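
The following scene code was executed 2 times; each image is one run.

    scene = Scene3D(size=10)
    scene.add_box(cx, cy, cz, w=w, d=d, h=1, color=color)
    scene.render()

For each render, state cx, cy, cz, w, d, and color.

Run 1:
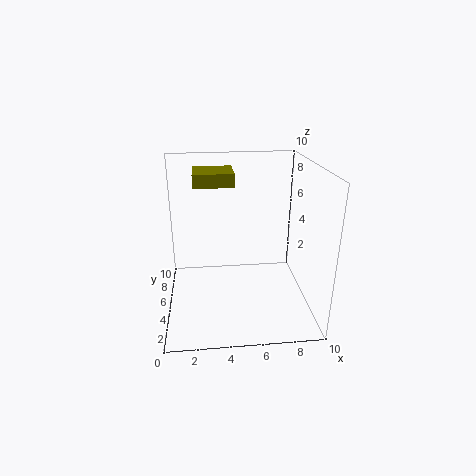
cx = 2; cy = 7; cz = 8; w = 3; d = 3; color = 'olive'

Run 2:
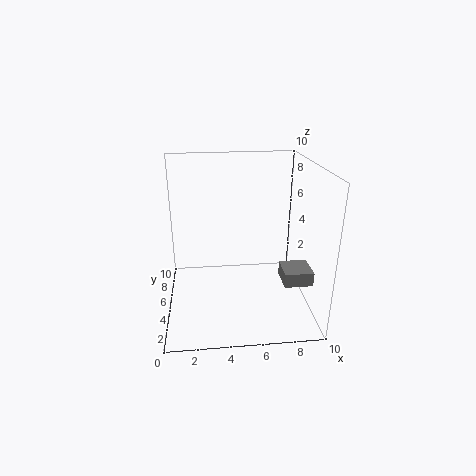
cx = 8; cy = 3; cz = 2; w = 2; d = 2; color = 'gray'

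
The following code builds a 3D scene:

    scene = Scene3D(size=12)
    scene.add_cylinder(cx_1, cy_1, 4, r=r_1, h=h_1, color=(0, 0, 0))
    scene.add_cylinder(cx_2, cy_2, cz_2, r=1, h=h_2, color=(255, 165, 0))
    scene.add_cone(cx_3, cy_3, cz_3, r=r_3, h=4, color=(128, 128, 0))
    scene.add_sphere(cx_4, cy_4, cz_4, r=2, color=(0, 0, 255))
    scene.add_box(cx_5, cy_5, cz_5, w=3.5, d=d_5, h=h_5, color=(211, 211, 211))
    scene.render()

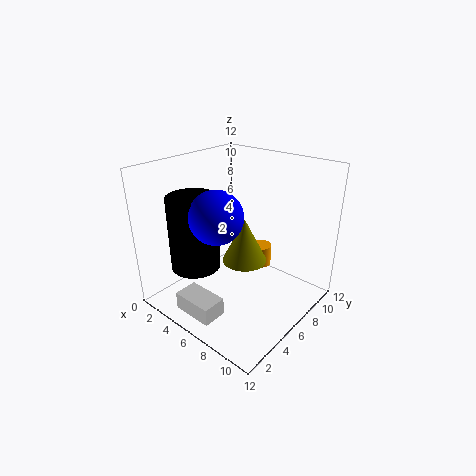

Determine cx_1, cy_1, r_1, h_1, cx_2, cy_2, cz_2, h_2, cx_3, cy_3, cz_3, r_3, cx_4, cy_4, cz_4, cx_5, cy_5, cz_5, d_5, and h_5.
cx_1 = 4, cy_1 = 3, r_1 = 2, h_1 = 6, cx_2 = 5.5, cy_2 = 10, cz_2 = 1.5, h_2 = 2, cx_3 = 5.5, cy_3 = 7.5, cz_3 = 3, r_3 = 2, cx_4 = 6.5, cy_4 = 3, cz_4 = 9, cx_5 = 3.5, cy_5 = 1, cz_5 = 0.5, d_5 = 2, h_5 = 1.5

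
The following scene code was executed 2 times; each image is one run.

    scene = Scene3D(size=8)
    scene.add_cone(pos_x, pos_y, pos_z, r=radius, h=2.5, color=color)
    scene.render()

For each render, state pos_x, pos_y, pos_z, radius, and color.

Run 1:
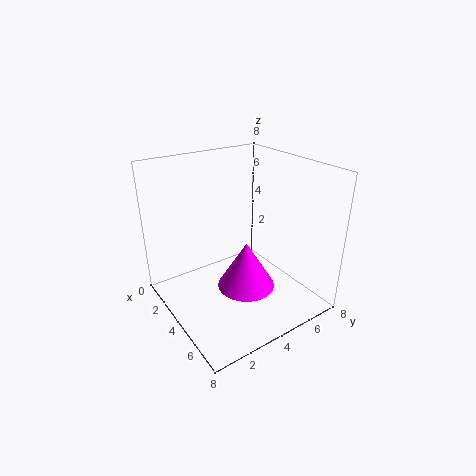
pos_x = 5.5
pos_y = 3.5
pos_z = 2
radius = 1.5
color = 'magenta'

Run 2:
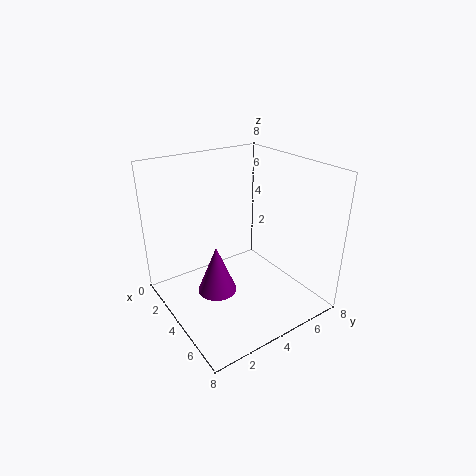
pos_x = 5
pos_y = 2
pos_z = 2
radius = 1
color = 'purple'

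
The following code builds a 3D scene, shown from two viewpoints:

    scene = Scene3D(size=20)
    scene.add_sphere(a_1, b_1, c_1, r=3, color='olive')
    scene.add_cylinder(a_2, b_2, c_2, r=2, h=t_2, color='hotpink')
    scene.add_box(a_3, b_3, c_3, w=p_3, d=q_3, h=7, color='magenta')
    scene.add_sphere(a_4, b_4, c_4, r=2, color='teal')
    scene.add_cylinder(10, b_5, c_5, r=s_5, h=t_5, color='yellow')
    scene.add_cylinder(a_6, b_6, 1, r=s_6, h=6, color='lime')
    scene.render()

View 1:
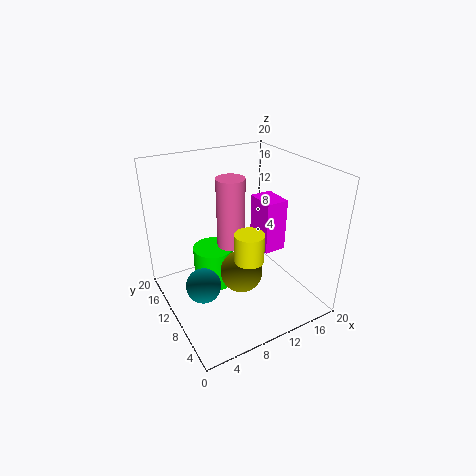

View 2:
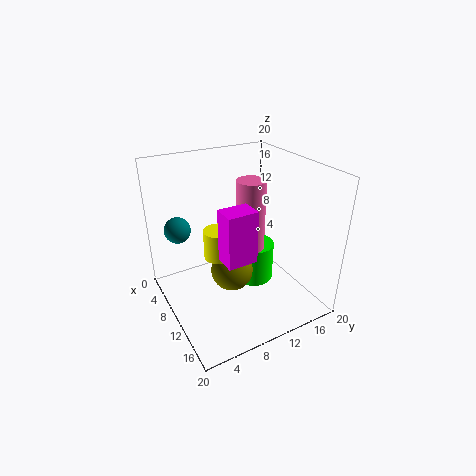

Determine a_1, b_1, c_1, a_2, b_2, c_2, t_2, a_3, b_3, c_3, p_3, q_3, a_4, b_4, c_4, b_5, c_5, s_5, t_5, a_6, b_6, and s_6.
a_1 = 10; b_1 = 9; c_1 = 5; a_2 = 10; b_2 = 12; c_2 = 8; t_2 = 10; a_3 = 12; b_3 = 6; c_3 = 9; p_3 = 3; q_3 = 4; a_4 = 2; b_4 = 4; c_4 = 9; b_5 = 7; c_5 = 8; s_5 = 2; t_5 = 4; a_6 = 8; b_6 = 14; s_6 = 3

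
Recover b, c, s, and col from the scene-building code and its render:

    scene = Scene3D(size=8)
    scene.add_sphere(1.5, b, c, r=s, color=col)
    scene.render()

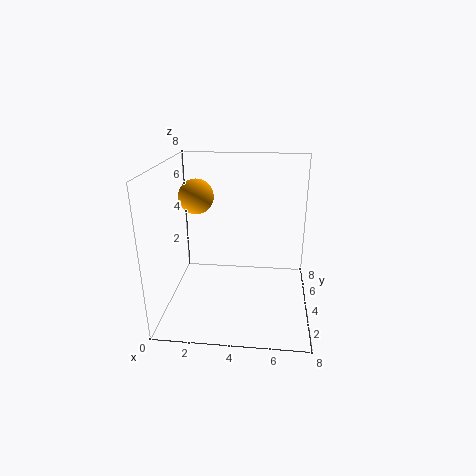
b = 5, c = 6, s = 1, col = 'orange'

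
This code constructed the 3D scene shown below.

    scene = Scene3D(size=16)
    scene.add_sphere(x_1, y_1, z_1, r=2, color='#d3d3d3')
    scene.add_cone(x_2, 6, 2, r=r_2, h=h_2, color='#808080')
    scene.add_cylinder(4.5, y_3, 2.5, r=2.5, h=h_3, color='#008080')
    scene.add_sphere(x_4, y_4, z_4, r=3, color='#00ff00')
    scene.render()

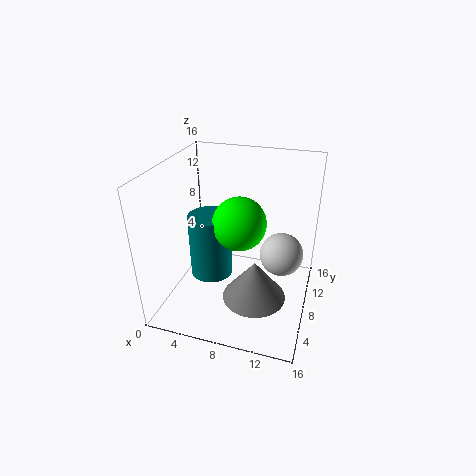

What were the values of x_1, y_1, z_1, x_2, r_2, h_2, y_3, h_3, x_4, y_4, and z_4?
x_1 = 13.5; y_1 = 4; z_1 = 9.5; x_2 = 10.5; r_2 = 3.5; h_2 = 4.5; y_3 = 8.5; h_3 = 7.5; x_4 = 8; y_4 = 8.5; z_4 = 9.5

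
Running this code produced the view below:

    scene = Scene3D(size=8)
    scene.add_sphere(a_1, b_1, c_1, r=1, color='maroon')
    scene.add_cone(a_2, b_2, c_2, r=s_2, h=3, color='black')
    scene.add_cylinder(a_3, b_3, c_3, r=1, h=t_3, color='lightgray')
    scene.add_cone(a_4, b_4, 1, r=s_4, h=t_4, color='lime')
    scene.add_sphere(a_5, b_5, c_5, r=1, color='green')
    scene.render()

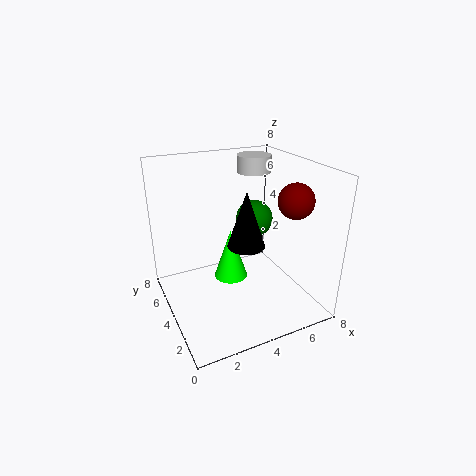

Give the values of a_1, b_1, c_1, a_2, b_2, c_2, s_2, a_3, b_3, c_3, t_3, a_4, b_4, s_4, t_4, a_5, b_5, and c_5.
a_1 = 7, b_1 = 3, c_1 = 6, a_2 = 4, b_2 = 3, c_2 = 4, s_2 = 1, a_3 = 6, b_3 = 6, c_3 = 7, t_3 = 1, a_4 = 4, b_4 = 5, s_4 = 1, t_4 = 3, a_5 = 5, b_5 = 4, c_5 = 5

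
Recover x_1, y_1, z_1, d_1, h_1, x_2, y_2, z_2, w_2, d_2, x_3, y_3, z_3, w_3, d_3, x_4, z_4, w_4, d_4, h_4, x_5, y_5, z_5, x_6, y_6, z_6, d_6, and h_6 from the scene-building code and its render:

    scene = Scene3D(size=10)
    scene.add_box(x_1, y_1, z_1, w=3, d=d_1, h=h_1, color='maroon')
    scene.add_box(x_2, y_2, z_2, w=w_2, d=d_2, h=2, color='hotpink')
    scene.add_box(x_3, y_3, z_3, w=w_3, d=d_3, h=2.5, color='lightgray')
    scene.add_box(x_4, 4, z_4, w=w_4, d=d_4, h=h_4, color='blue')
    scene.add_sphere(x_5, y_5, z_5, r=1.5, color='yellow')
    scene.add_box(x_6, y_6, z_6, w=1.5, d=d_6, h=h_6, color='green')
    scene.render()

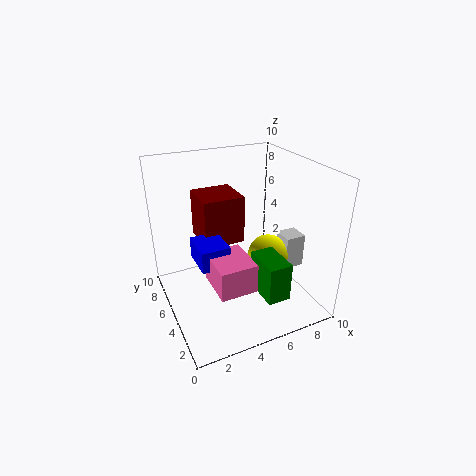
x_1 = 3
y_1 = 6
z_1 = 4
d_1 = 3
h_1 = 3.5
x_2 = 2.5
y_2 = 2
z_2 = 2.5
w_2 = 2.5
d_2 = 3
x_3 = 8.5
y_3 = 4
z_3 = 2
w_3 = 1.5
d_3 = 1.5
x_4 = 2
z_4 = 3.5
w_4 = 2
d_4 = 2.5
h_4 = 1.5
x_5 = 7.5
y_5 = 5
z_5 = 3
x_6 = 5
y_6 = 0.5
z_6 = 2.5
d_6 = 2.5
h_6 = 2.5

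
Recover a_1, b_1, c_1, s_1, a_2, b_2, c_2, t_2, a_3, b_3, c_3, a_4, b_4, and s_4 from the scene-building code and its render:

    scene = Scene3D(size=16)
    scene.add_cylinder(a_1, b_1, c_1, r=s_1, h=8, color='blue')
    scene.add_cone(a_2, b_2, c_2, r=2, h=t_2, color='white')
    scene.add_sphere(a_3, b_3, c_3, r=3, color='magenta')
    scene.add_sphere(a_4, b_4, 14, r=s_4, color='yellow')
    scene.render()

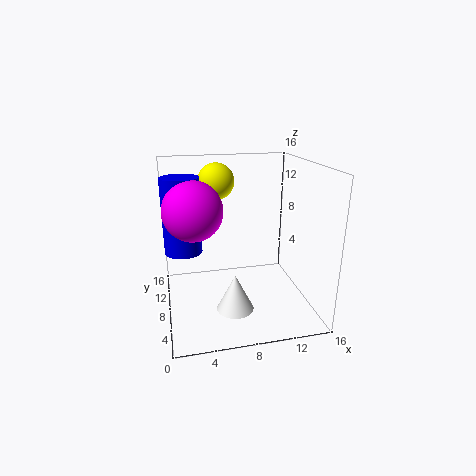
a_1 = 2, b_1 = 8, c_1 = 7, s_1 = 2, a_2 = 7, b_2 = 5, c_2 = 1, t_2 = 4, a_3 = 3, b_3 = 6, c_3 = 12, a_4 = 6, b_4 = 10, s_4 = 2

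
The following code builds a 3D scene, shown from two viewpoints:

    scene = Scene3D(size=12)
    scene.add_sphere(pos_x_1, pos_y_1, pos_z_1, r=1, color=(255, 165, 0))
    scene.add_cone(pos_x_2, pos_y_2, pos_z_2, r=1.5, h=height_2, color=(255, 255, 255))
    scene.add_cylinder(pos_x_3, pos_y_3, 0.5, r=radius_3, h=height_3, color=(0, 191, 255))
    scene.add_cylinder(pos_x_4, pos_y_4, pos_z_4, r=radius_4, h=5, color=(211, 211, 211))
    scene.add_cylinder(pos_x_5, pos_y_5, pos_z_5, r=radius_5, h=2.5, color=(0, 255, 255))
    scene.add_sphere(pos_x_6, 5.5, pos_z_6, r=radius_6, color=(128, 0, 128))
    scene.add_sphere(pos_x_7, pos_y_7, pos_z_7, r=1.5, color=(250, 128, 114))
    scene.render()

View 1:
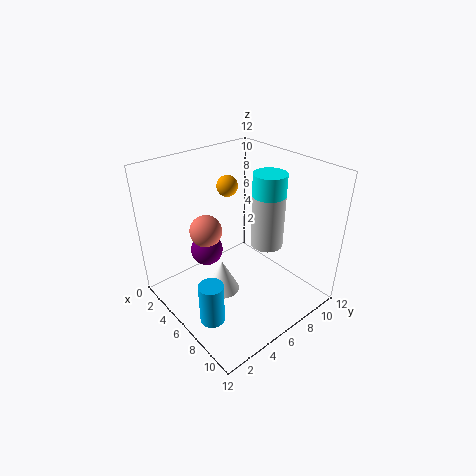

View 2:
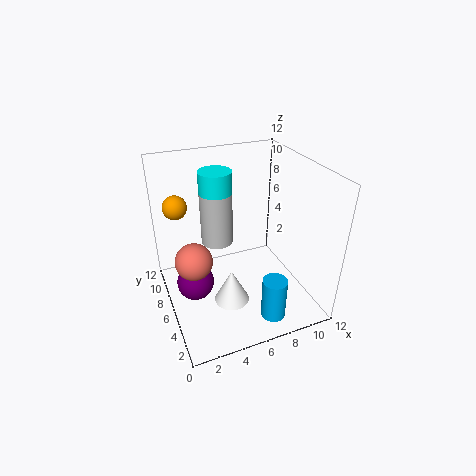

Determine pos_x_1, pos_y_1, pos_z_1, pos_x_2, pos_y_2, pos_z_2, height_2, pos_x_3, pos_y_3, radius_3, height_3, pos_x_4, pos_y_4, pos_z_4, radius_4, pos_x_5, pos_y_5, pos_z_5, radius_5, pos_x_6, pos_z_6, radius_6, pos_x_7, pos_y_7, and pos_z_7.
pos_x_1 = 1.5
pos_y_1 = 8.5
pos_z_1 = 8.5
pos_x_2 = 5
pos_y_2 = 5
pos_z_2 = 0.5
height_2 = 3
pos_x_3 = 7.5
pos_y_3 = 2
radius_3 = 1
height_3 = 3.5
pos_x_4 = 5.5
pos_y_4 = 10
pos_z_4 = 3.5
radius_4 = 1.5
pos_x_5 = 5.5
pos_y_5 = 10
pos_z_5 = 8
radius_5 = 1.5
pos_x_6 = 2
pos_z_6 = 3
radius_6 = 1.5
pos_x_7 = 2
pos_y_7 = 5.5
pos_z_7 = 5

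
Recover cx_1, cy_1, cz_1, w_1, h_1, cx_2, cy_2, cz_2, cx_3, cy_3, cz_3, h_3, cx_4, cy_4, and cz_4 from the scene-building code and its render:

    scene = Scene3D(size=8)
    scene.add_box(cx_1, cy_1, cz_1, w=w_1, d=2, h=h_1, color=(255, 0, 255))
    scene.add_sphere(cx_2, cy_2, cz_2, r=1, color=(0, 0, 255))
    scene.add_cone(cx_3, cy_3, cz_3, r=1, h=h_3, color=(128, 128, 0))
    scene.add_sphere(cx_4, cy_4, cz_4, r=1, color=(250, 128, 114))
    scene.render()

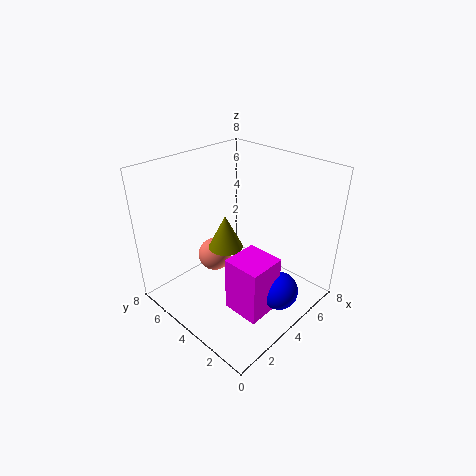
cx_1 = 2; cy_1 = 1; cz_1 = 1; w_1 = 2; h_1 = 3; cx_2 = 4; cy_2 = 1; cz_2 = 2; cx_3 = 4; cy_3 = 5; cz_3 = 3; h_3 = 2; cx_4 = 4; cy_4 = 6; cz_4 = 2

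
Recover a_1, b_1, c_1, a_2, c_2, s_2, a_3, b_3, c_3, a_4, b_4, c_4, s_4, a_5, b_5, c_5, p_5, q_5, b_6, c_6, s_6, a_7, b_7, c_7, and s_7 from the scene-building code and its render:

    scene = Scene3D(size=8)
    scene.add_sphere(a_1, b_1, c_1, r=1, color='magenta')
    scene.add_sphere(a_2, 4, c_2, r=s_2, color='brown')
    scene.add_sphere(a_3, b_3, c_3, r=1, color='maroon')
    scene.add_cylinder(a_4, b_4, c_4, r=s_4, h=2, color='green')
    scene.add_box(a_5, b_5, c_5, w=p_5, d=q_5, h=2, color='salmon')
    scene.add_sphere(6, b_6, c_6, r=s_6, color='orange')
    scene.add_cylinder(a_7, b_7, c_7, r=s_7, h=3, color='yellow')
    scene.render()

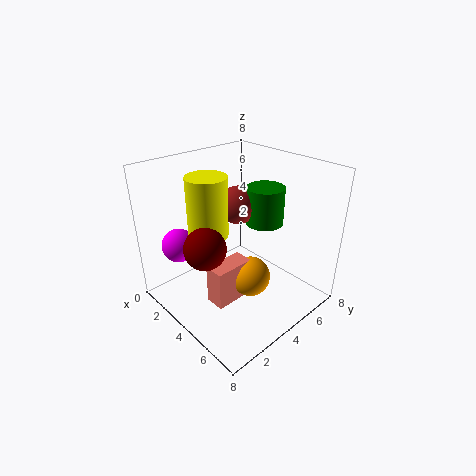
a_1 = 1
b_1 = 2
c_1 = 3
a_2 = 4
c_2 = 6
s_2 = 1
a_3 = 5
b_3 = 1
c_3 = 5
a_4 = 5
b_4 = 5
c_4 = 5
s_4 = 1
a_5 = 5
b_5 = 1
c_5 = 2
p_5 = 1
q_5 = 2
b_6 = 3
c_6 = 3
s_6 = 1
a_7 = 4
b_7 = 2
c_7 = 5
s_7 = 1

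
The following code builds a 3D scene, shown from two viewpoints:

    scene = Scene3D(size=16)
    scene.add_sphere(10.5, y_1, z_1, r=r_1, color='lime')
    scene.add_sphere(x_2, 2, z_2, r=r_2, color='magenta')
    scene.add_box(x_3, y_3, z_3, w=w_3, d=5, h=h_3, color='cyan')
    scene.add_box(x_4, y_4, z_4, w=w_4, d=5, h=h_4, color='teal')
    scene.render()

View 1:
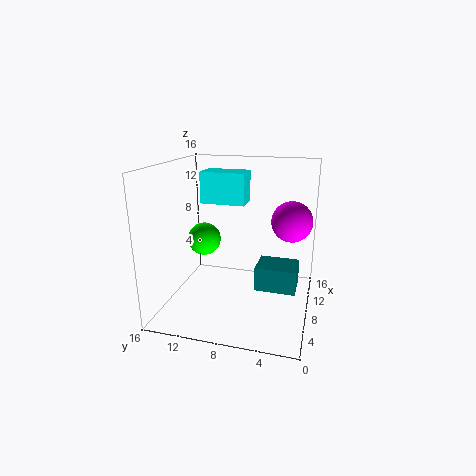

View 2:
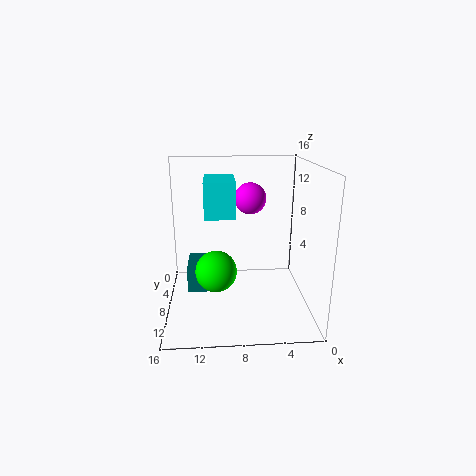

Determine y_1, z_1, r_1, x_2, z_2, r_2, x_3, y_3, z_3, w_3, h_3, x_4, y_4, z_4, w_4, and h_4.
y_1 = 13; z_1 = 6.5; r_1 = 2; x_2 = 6; z_2 = 11; r_2 = 2; x_3 = 8.5; y_3 = 7.5; z_3 = 11.5; w_3 = 3; h_3 = 3.5; x_4 = 10; y_4 = 1.5; z_4 = 0.5; w_4 = 4; h_4 = 3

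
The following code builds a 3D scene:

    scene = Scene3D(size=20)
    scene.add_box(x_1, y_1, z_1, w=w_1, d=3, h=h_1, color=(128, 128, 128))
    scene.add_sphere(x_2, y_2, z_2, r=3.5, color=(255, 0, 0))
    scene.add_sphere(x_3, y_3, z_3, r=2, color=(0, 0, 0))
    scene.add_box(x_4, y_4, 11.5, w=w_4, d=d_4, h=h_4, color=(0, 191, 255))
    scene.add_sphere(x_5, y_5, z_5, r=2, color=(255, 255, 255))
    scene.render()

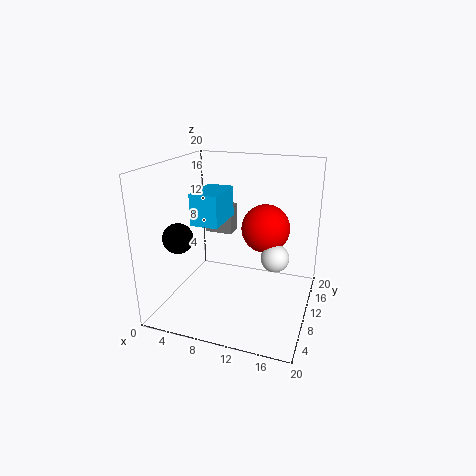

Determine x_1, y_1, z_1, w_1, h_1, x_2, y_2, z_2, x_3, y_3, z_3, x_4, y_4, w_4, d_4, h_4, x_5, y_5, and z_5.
x_1 = 2; y_1 = 16.5; z_1 = 7.5; w_1 = 4.5; h_1 = 4.5; x_2 = 13; y_2 = 13.5; z_2 = 10.5; x_3 = 3.5; y_3 = 5; z_3 = 11; x_4 = 3.5; y_4 = 8.5; w_4 = 4; d_4 = 6.5; h_4 = 4.5; x_5 = 15; y_5 = 11.5; z_5 = 7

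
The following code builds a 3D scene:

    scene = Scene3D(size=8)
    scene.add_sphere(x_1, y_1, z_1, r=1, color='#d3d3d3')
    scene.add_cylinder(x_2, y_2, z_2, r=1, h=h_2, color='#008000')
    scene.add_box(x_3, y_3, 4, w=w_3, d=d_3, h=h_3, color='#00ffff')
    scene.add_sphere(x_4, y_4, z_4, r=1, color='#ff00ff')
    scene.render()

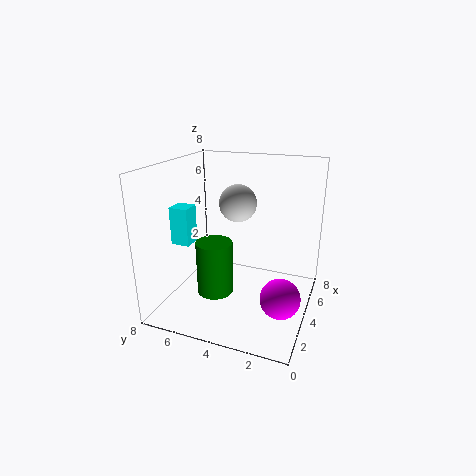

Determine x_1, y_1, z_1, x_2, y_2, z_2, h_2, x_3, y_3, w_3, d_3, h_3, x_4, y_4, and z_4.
x_1 = 4, y_1 = 4, z_1 = 6, x_2 = 3, y_2 = 5, z_2 = 1, h_2 = 3, x_3 = 2, y_3 = 6, w_3 = 1, d_3 = 1, h_3 = 2, x_4 = 2, y_4 = 1, z_4 = 2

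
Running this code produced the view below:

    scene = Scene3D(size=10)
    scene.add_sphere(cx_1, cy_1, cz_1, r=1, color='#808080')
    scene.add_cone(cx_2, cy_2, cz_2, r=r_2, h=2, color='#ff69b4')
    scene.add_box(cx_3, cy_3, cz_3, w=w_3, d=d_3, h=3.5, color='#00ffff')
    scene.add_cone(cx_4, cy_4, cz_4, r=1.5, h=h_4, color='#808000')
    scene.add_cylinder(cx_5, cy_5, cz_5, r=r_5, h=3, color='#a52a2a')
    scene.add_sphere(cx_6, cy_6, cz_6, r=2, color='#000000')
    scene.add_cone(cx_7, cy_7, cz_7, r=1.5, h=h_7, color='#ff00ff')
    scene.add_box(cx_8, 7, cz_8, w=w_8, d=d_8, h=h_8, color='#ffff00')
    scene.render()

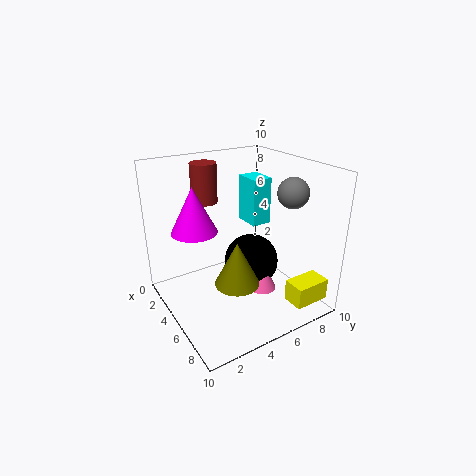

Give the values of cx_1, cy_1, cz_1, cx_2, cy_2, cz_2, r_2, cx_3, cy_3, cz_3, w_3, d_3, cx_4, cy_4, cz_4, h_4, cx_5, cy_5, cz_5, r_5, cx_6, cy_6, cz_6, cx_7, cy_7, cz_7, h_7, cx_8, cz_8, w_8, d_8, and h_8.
cx_1 = 7.5; cy_1 = 7.5; cz_1 = 8.5; cx_2 = 6; cy_2 = 6.5; cz_2 = 1; r_2 = 1; cx_3 = 2; cy_3 = 7; cz_3 = 5; w_3 = 2; d_3 = 1.5; cx_4 = 6.5; cy_4 = 4; cz_4 = 2.5; h_4 = 3; cx_5 = 1; cy_5 = 4.5; cz_5 = 6.5; r_5 = 1; cx_6 = 4.5; cy_6 = 6.5; cz_6 = 2.5; cx_7 = 4.5; cy_7 = 2; cz_7 = 6; h_7 = 3; cx_8 = 8; cz_8 = 1; w_8 = 1.5; d_8 = 2.5; h_8 = 1.5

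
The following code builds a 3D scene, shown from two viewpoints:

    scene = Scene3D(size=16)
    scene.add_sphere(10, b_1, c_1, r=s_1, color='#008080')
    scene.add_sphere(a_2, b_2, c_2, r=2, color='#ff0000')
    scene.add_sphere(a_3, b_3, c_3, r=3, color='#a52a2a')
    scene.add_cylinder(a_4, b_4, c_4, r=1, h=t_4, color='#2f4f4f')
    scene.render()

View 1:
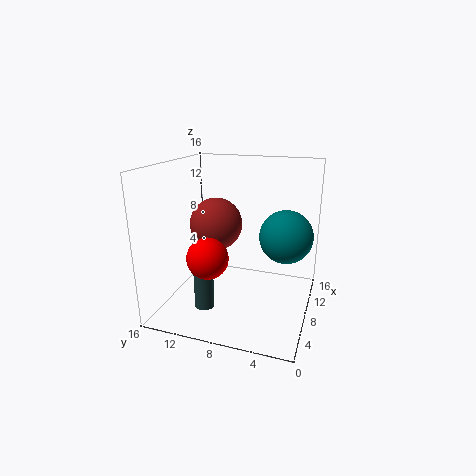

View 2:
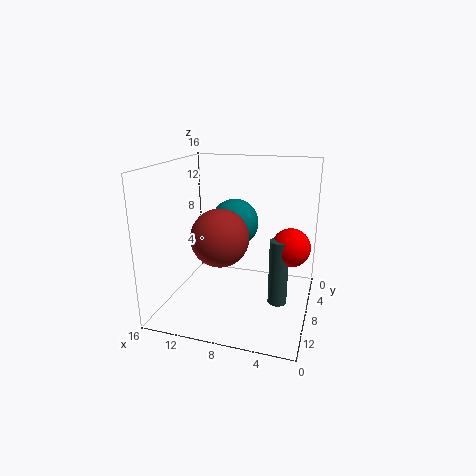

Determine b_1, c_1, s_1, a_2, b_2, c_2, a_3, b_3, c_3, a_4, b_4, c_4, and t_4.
b_1 = 3, c_1 = 8, s_1 = 3, a_2 = 2, b_2 = 9, c_2 = 8, a_3 = 9, b_3 = 11, c_3 = 9, a_4 = 3, b_4 = 10, c_4 = 2, t_4 = 7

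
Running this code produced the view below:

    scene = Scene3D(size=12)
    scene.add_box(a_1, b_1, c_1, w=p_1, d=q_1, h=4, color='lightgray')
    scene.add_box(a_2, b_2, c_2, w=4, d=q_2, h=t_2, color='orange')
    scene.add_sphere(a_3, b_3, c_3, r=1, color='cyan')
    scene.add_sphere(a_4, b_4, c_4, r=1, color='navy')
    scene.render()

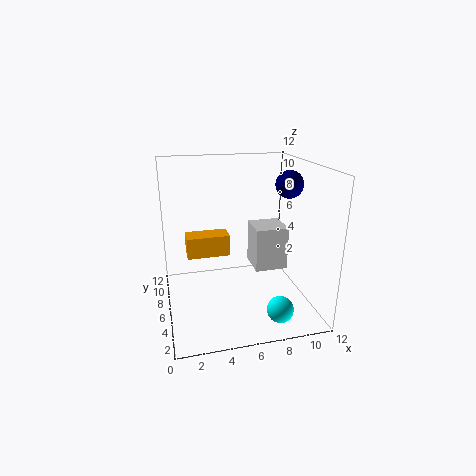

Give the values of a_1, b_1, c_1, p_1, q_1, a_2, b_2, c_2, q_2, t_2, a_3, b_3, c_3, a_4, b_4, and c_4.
a_1 = 8; b_1 = 7; c_1 = 2; p_1 = 3; q_1 = 3; a_2 = 2; b_2 = 9; c_2 = 3; q_2 = 2; t_2 = 2; a_3 = 8; b_3 = 1; c_3 = 2; a_4 = 9; b_4 = 3; c_4 = 11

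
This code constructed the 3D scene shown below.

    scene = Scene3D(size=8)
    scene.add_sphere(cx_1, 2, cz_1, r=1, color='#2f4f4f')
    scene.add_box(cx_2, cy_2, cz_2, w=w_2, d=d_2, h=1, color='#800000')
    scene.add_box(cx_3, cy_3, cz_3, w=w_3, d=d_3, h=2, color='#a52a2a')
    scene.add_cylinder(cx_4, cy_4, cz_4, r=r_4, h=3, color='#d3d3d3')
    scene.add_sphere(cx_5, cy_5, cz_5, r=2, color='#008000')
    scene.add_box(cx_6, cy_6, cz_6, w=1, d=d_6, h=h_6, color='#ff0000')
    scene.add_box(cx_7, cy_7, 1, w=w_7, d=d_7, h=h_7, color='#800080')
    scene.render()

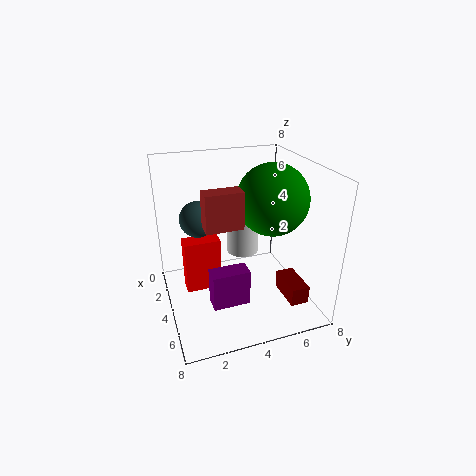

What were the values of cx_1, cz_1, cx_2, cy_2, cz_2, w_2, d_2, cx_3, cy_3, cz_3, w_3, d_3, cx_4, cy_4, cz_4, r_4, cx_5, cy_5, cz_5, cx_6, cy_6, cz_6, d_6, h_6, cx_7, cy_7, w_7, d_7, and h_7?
cx_1 = 3, cz_1 = 5, cx_2 = 5, cy_2 = 6, cz_2 = 1, w_2 = 2, d_2 = 1, cx_3 = 4, cy_3 = 2, cz_3 = 5, w_3 = 1, d_3 = 2, cx_4 = 2, cy_4 = 5, cz_4 = 2, r_4 = 1, cx_5 = 4, cy_5 = 6, cz_5 = 6, cx_6 = 3, cy_6 = 1, cz_6 = 1, d_6 = 2, h_6 = 3, cx_7 = 5, cy_7 = 2, w_7 = 1, d_7 = 2, h_7 = 2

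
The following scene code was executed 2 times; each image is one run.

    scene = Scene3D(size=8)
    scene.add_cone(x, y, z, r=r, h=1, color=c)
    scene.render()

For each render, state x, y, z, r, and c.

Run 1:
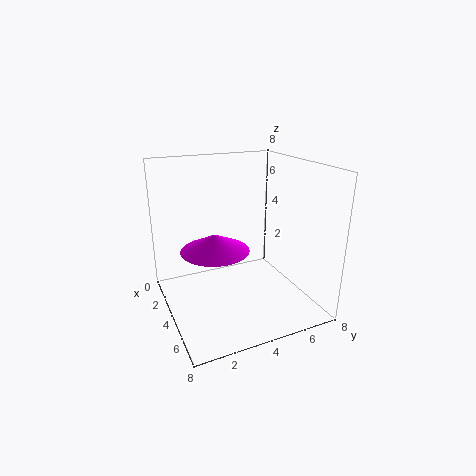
x = 3; y = 3; z = 3; r = 2; c = 'magenta'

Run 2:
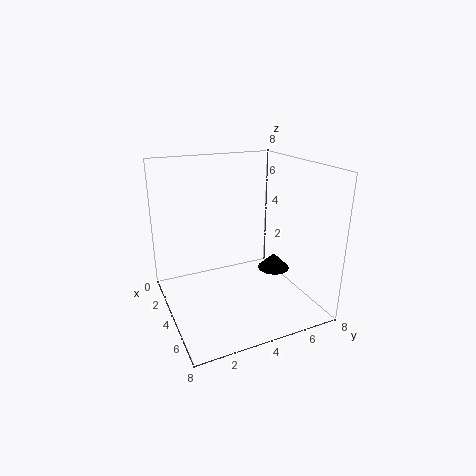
x = 3; y = 7; z = 1; r = 1; c = 'black'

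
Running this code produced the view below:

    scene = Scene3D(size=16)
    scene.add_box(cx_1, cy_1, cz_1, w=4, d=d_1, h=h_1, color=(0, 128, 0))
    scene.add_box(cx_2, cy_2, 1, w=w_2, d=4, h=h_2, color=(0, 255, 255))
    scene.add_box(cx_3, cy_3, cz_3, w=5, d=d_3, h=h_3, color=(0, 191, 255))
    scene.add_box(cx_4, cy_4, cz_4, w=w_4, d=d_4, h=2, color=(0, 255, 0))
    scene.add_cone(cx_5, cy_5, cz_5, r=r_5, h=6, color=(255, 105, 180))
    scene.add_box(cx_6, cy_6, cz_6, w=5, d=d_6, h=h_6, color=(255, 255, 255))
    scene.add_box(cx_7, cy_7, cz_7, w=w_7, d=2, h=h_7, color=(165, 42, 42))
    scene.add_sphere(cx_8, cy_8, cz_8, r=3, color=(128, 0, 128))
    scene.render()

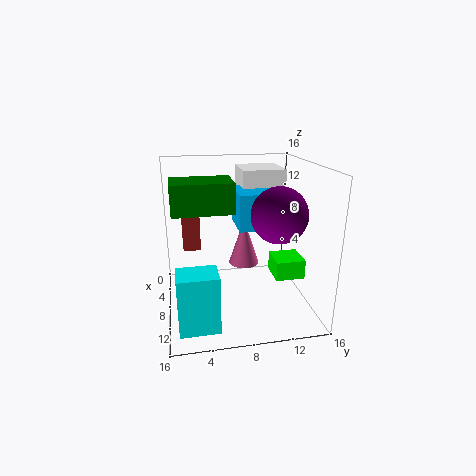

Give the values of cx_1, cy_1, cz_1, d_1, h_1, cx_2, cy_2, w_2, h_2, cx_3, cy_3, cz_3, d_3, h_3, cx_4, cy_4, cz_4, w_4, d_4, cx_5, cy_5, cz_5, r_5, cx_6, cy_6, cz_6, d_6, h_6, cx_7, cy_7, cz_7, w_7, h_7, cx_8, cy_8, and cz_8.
cx_1 = 8, cy_1 = 1, cz_1 = 12, d_1 = 6, h_1 = 3, cx_2 = 12, cy_2 = 1, w_2 = 3, h_2 = 6, cx_3 = 4, cy_3 = 8, cz_3 = 9, d_3 = 5, h_3 = 4, cx_4 = 10, cy_4 = 11, cz_4 = 5, w_4 = 3, d_4 = 3, cx_5 = 2, cy_5 = 10, cz_5 = 2, r_5 = 2, cx_6 = 1, cy_6 = 9, cz_6 = 9, d_6 = 5, h_6 = 6, cx_7 = 1, cy_7 = 2, cz_7 = 6, w_7 = 5, h_7 = 5, cx_8 = 10, cy_8 = 12, cz_8 = 11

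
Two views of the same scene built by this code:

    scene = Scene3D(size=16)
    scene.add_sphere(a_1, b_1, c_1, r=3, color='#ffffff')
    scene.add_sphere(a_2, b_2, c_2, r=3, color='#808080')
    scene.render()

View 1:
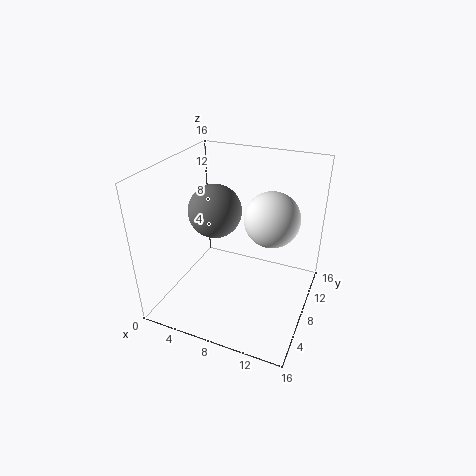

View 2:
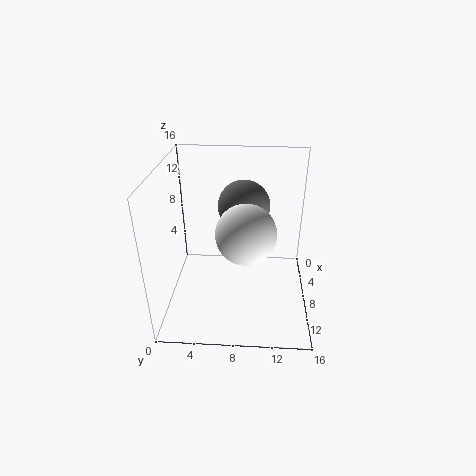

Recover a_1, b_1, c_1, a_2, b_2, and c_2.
a_1 = 11.5
b_1 = 9
c_1 = 10.5
a_2 = 5
b_2 = 8.5
c_2 = 10.5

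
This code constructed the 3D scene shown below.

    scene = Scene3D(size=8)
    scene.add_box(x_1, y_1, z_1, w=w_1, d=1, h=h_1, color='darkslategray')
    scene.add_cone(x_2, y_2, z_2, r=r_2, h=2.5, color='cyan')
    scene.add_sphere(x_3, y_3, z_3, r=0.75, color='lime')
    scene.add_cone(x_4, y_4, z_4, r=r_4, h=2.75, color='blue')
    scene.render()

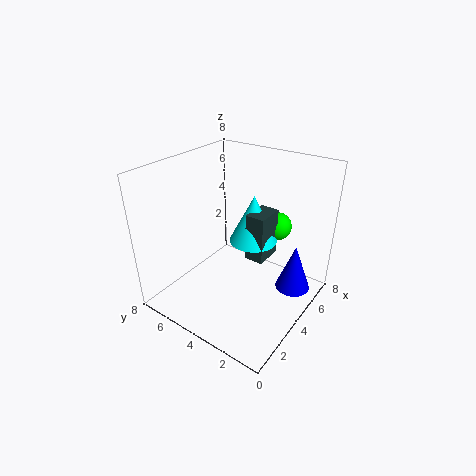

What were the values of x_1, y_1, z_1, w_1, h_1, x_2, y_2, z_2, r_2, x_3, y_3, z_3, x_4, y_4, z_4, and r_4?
x_1 = 3.25, y_1 = 2, z_1 = 3.5, w_1 = 1.5, h_1 = 2.5, x_2 = 4, y_2 = 3, z_2 = 4.25, r_2 = 1.25, x_3 = 5.25, y_3 = 2.25, z_3 = 4.75, x_4 = 5.75, y_4 = 1.25, z_4 = 0.75, r_4 = 1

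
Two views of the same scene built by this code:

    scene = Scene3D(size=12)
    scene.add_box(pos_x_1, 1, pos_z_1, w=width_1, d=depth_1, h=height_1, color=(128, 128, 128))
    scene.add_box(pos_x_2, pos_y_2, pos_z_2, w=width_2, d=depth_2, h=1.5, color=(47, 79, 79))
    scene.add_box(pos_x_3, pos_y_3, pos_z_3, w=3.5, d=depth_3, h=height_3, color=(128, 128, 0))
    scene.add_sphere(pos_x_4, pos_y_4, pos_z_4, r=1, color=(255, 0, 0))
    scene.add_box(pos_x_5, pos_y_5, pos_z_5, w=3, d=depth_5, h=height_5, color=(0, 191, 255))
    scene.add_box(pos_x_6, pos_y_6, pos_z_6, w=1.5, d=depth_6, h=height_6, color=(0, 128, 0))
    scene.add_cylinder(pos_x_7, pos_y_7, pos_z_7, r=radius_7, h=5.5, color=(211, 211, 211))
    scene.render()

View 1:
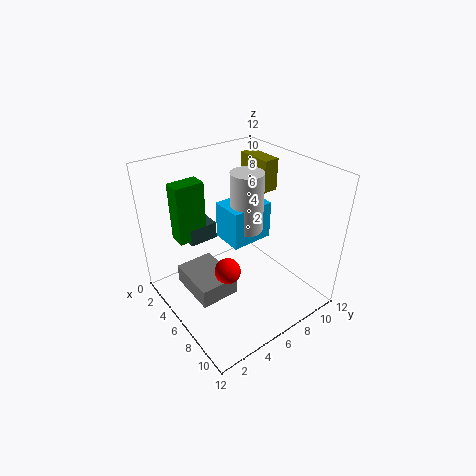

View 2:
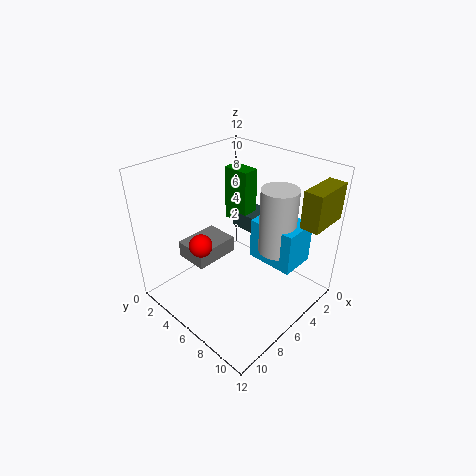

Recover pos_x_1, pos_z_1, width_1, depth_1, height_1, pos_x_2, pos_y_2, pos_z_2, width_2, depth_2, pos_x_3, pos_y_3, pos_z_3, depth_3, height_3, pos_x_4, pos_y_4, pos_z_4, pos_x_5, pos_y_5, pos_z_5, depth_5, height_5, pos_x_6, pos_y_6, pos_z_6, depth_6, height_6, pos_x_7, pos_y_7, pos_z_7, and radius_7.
pos_x_1 = 4.5; pos_z_1 = 3; width_1 = 4; depth_1 = 3; height_1 = 1.5; pos_x_2 = 1; pos_y_2 = 3; pos_z_2 = 5; width_2 = 2.5; depth_2 = 2.5; pos_x_3 = 0.5; pos_y_3 = 10.5; pos_z_3 = 8; depth_3 = 1.5; height_3 = 3; pos_x_4 = 8; pos_y_4 = 3.5; pos_z_4 = 5; pos_x_5 = 2; pos_y_5 = 6.5; pos_z_5 = 4; depth_5 = 4; height_5 = 3.5; pos_x_6 = 2; pos_y_6 = 2; pos_z_6 = 5.5; depth_6 = 2.5; height_6 = 5; pos_x_7 = 4; pos_y_7 = 8.5; pos_z_7 = 5; radius_7 = 1.5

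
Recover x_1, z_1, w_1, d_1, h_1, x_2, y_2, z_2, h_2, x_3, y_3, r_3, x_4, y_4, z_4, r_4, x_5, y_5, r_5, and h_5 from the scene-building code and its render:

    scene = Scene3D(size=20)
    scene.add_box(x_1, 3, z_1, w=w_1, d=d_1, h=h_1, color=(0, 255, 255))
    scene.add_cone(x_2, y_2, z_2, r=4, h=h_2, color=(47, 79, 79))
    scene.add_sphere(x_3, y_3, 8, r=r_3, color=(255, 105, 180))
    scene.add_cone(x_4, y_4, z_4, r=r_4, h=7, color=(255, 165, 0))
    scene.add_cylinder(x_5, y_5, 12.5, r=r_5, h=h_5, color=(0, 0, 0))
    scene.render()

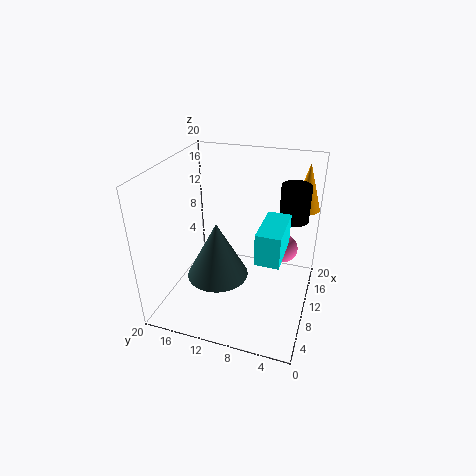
x_1 = 4; z_1 = 10.5; w_1 = 6.5; d_1 = 3; h_1 = 4; x_2 = 6; y_2 = 11.5; z_2 = 6.5; h_2 = 7.5; x_3 = 12.5; y_3 = 4; r_3 = 2; x_4 = 18; y_4 = 2; z_4 = 12; r_4 = 2; x_5 = 13; y_5 = 3; r_5 = 2; h_5 = 5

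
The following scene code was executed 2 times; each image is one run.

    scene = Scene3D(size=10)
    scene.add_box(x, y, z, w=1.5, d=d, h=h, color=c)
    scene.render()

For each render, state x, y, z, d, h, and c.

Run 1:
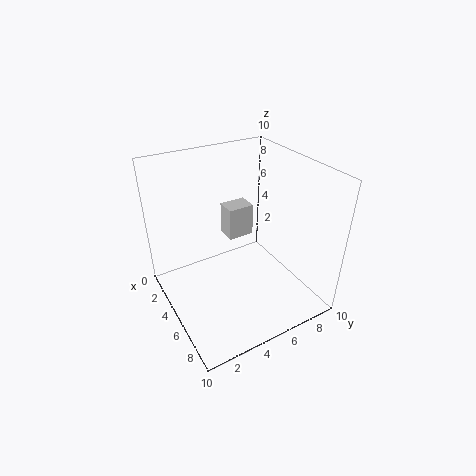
x = 1.5, y = 5.5, z = 3.5, d = 2, h = 2.5, c = 'lightgray'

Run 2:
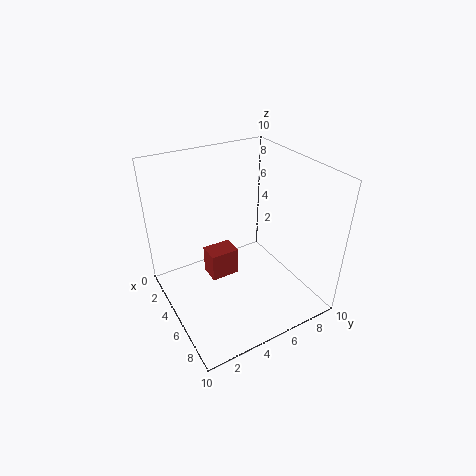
x = 3.5, y = 3, z = 2, d = 2, h = 2, c = 'brown'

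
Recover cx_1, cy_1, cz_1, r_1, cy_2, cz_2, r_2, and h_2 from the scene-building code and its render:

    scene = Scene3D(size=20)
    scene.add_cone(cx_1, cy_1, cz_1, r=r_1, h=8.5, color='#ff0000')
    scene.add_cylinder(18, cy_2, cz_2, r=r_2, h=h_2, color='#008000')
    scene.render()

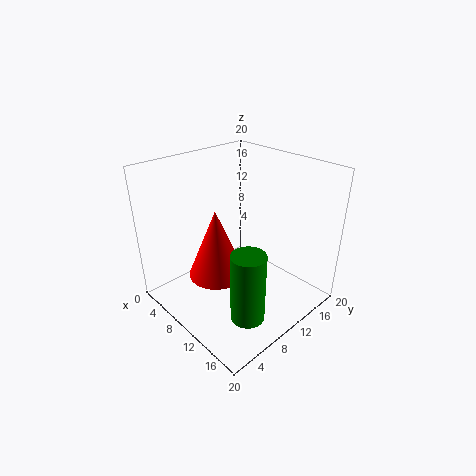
cx_1 = 12, cy_1 = 4.5, cz_1 = 8, r_1 = 3.5, cy_2 = 4, cz_2 = 5, r_2 = 2, h_2 = 8.5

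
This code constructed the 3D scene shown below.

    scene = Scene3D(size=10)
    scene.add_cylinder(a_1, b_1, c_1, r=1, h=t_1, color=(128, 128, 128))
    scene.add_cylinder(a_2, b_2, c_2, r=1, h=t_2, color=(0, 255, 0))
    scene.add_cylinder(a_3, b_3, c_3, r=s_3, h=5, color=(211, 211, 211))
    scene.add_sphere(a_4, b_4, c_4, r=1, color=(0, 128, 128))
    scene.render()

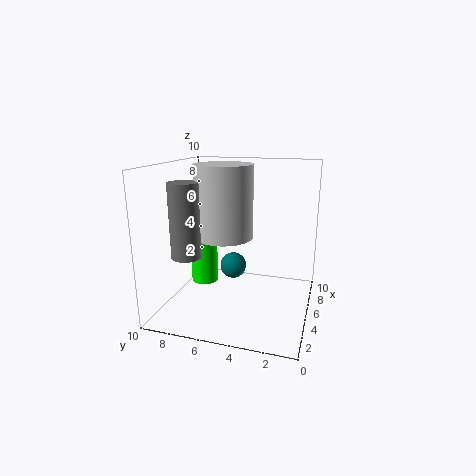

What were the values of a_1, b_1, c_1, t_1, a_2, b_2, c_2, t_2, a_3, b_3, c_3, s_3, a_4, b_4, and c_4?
a_1 = 3
b_1 = 8
c_1 = 4
t_1 = 5
a_2 = 6
b_2 = 8
c_2 = 1
t_2 = 4
a_3 = 5
b_3 = 6
c_3 = 5
s_3 = 2
a_4 = 7
b_4 = 6
c_4 = 2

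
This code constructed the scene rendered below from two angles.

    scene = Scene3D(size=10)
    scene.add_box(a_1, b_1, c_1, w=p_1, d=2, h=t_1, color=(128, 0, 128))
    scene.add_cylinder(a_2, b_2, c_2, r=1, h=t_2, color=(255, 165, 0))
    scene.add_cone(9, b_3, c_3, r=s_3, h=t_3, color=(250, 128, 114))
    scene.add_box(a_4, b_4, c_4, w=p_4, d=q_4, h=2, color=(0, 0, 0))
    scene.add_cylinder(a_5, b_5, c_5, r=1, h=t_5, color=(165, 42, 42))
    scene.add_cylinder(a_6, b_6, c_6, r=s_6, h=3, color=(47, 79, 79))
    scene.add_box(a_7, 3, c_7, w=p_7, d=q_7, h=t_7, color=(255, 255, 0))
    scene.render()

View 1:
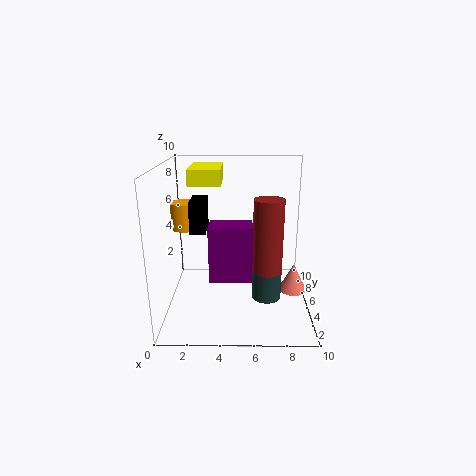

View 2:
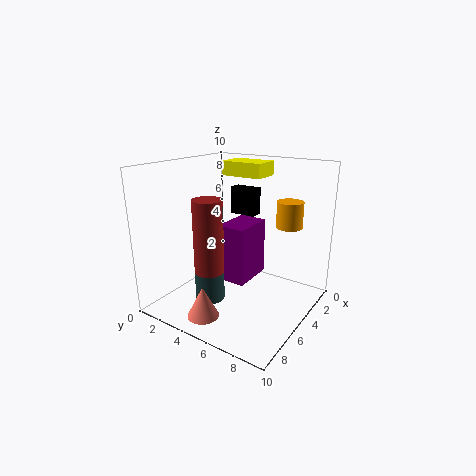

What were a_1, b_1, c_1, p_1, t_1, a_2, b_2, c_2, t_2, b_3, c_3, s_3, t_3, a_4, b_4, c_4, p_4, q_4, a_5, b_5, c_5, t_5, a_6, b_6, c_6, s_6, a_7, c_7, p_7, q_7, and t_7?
a_1 = 3; b_1 = 4; c_1 = 2; p_1 = 3; t_1 = 4; a_2 = 1; b_2 = 7; c_2 = 5; t_2 = 2; b_3 = 5; c_3 = 1; s_3 = 1; t_3 = 2; a_4 = 2; b_4 = 3; c_4 = 6; p_4 = 1; q_4 = 2; a_5 = 7; b_5 = 4; c_5 = 3; t_5 = 5; a_6 = 7; b_6 = 4; c_6 = 1; s_6 = 1; a_7 = 2; c_7 = 9; p_7 = 2; q_7 = 3; t_7 = 1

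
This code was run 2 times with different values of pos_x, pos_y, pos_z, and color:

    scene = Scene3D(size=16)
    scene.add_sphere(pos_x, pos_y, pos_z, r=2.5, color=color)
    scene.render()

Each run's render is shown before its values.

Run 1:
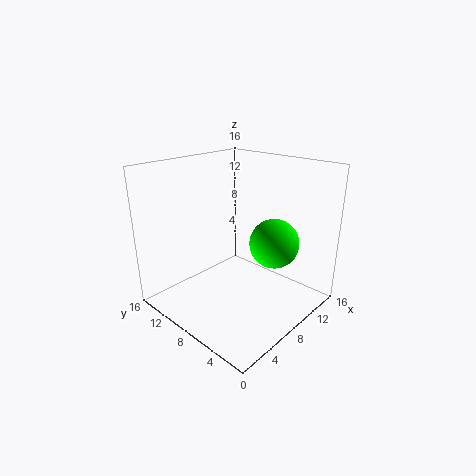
pos_x = 8.25
pos_y = 3.25
pos_z = 8.75
color = 'lime'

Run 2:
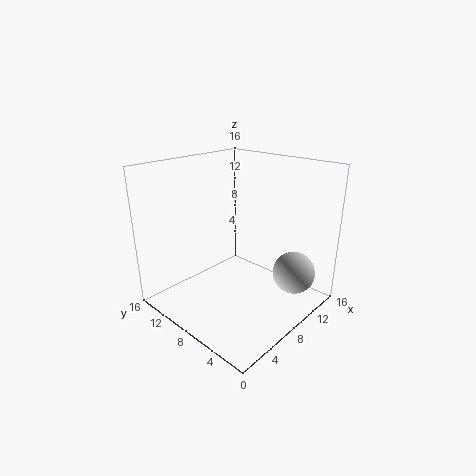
pos_x = 13.25
pos_y = 3.75
pos_z = 3
color = 'lightgray'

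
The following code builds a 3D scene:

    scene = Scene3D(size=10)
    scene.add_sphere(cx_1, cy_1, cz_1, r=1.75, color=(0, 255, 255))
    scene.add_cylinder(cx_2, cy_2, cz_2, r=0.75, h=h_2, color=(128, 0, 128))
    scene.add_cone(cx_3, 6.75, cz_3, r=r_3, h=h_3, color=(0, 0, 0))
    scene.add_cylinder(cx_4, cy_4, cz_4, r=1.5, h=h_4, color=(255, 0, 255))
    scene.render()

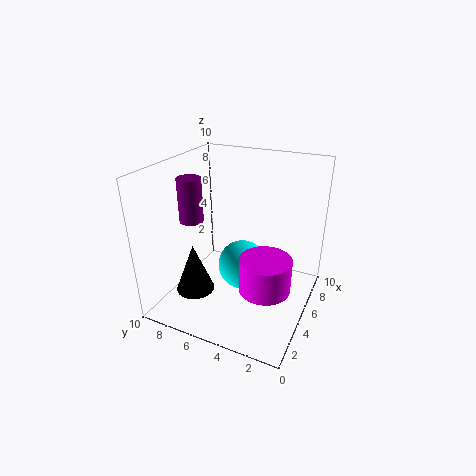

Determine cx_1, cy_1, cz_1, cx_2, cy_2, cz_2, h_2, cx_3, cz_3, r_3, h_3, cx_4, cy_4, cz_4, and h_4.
cx_1 = 5.25, cy_1 = 4.75, cz_1 = 2.75, cx_2 = 2.5, cy_2 = 7, cz_2 = 7, h_2 = 2.75, cx_3 = 2, cz_3 = 2.25, r_3 = 1.25, h_3 = 3.25, cx_4 = 1.75, cy_4 = 1.75, cz_4 = 4, h_4 = 2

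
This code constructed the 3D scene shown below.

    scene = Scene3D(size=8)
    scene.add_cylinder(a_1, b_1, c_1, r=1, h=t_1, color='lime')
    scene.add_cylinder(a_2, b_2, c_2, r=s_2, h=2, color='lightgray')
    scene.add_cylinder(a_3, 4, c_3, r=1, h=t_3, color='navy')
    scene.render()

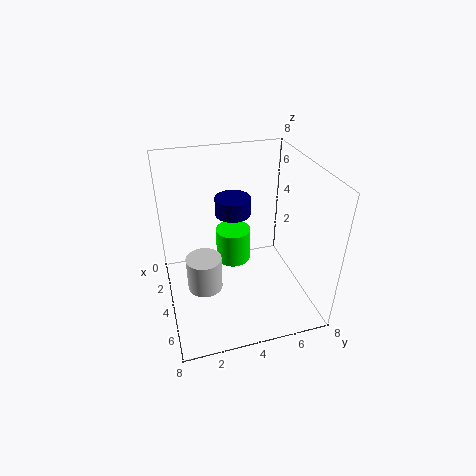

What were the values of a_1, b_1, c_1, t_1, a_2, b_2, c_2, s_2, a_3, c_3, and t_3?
a_1 = 3; b_1 = 4; c_1 = 2; t_1 = 2; a_2 = 4; b_2 = 2; c_2 = 1; s_2 = 1; a_3 = 3; c_3 = 5; t_3 = 1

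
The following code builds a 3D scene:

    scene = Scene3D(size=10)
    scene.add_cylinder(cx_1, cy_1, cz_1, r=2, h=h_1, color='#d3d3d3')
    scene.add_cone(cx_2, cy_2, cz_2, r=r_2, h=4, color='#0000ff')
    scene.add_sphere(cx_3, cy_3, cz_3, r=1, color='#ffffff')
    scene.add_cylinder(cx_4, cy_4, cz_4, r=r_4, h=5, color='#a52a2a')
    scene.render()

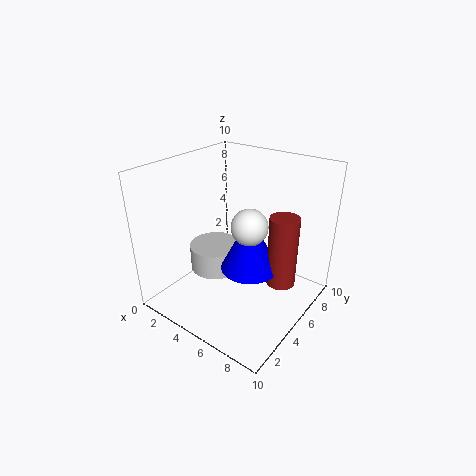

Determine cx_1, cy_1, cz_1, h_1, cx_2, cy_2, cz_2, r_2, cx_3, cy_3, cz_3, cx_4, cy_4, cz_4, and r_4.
cx_1 = 2; cy_1 = 6; cz_1 = 1; h_1 = 2; cx_2 = 6; cy_2 = 5; cz_2 = 3; r_2 = 2; cx_3 = 8; cy_3 = 2; cz_3 = 8; cx_4 = 8; cy_4 = 6; cz_4 = 2; r_4 = 1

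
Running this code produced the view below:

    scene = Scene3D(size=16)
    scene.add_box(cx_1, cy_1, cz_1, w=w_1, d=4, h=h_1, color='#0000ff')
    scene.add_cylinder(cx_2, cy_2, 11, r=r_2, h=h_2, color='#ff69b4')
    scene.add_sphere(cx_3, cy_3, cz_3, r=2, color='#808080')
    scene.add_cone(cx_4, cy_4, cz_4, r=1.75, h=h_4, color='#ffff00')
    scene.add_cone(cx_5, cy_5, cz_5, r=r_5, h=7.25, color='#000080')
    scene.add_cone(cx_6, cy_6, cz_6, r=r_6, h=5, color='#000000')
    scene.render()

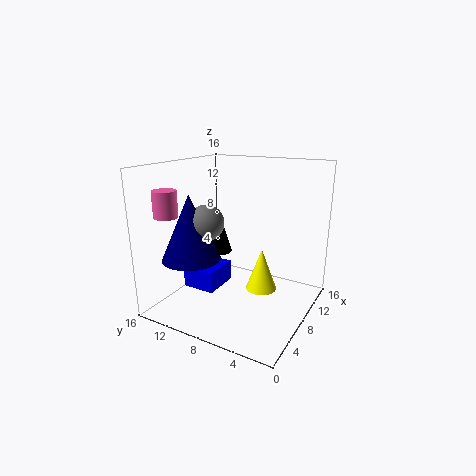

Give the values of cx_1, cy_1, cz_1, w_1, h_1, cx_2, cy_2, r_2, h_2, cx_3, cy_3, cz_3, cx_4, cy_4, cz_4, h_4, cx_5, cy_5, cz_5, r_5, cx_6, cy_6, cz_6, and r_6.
cx_1 = 6.5, cy_1 = 10.75, cz_1 = 1, w_1 = 4.5, h_1 = 2.5, cx_2 = 2.5, cy_2 = 13.25, r_2 = 1.25, h_2 = 2.75, cx_3 = 6.25, cy_3 = 11, cz_3 = 9.75, cx_4 = 9, cy_4 = 5.5, cz_4 = 2, h_4 = 4.75, cx_5 = 5, cy_5 = 12.25, cz_5 = 5.75, r_5 = 3.25, cx_6 = 7.5, cy_6 = 10.25, cz_6 = 6.25, r_6 = 1.5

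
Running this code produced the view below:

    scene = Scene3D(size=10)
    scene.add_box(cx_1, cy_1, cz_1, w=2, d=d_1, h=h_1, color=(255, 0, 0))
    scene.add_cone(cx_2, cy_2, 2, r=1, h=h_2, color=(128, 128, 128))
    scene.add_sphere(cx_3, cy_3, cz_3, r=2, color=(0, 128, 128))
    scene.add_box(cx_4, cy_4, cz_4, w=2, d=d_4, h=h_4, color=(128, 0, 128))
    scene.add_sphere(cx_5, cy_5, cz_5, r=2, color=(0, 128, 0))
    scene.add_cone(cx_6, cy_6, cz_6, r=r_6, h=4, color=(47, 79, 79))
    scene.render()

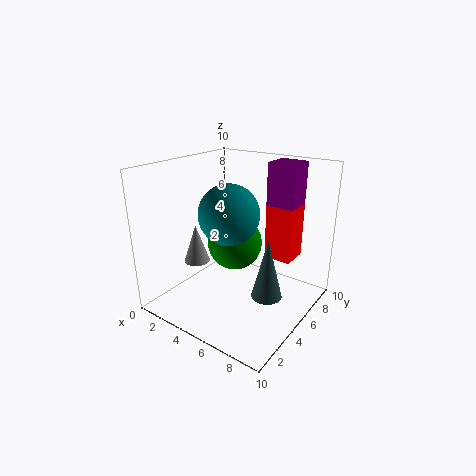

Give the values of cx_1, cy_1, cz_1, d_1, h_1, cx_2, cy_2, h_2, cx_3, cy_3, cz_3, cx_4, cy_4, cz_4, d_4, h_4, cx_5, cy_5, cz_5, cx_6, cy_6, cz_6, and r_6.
cx_1 = 6
cy_1 = 7
cz_1 = 3
d_1 = 2
h_1 = 4
cx_2 = 1
cy_2 = 5
h_2 = 3
cx_3 = 5
cy_3 = 4
cz_3 = 7
cx_4 = 6
cy_4 = 7
cz_4 = 6
d_4 = 2
h_4 = 4
cx_5 = 4
cy_5 = 6
cz_5 = 4
cx_6 = 8
cy_6 = 4
cz_6 = 2
r_6 = 1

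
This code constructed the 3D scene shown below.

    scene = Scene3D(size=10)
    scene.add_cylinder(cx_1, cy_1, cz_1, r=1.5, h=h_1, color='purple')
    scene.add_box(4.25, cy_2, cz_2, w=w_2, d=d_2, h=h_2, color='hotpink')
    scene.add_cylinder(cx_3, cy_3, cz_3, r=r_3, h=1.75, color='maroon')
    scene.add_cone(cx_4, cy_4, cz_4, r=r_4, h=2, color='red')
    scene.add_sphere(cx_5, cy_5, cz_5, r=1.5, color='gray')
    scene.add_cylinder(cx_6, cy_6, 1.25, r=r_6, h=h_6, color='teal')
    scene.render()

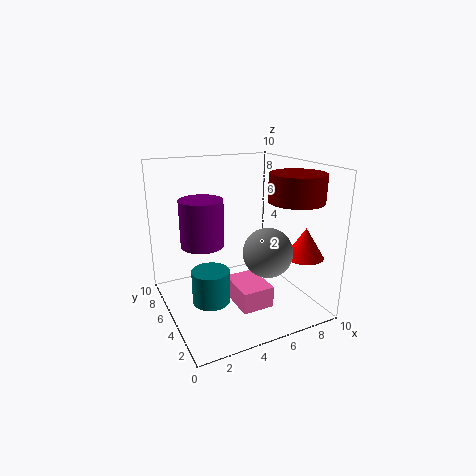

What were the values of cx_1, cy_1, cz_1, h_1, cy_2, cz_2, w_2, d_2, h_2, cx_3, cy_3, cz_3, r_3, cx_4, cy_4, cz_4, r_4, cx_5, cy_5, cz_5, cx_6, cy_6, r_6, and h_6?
cx_1 = 2.75
cy_1 = 6
cz_1 = 4.5
h_1 = 3.25
cy_2 = 2.5
cz_2 = 0.5
w_2 = 2.25
d_2 = 3
h_2 = 1.5
cx_3 = 7.5
cy_3 = 2
cz_3 = 8
r_3 = 1.75
cx_4 = 8.25
cy_4 = 1.75
cz_4 = 4.25
r_4 = 1.25
cx_5 = 5.25
cy_5 = 1.5
cz_5 = 5.25
cx_6 = 2.5
cy_6 = 4
r_6 = 1.25
h_6 = 2.25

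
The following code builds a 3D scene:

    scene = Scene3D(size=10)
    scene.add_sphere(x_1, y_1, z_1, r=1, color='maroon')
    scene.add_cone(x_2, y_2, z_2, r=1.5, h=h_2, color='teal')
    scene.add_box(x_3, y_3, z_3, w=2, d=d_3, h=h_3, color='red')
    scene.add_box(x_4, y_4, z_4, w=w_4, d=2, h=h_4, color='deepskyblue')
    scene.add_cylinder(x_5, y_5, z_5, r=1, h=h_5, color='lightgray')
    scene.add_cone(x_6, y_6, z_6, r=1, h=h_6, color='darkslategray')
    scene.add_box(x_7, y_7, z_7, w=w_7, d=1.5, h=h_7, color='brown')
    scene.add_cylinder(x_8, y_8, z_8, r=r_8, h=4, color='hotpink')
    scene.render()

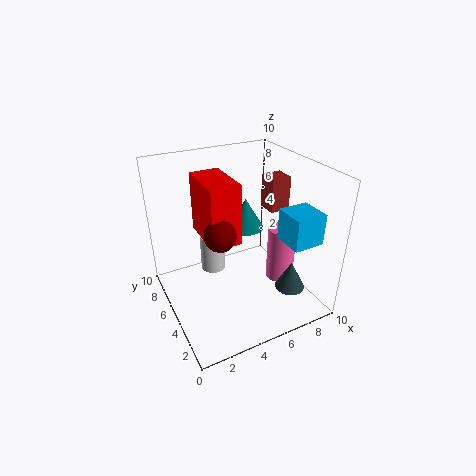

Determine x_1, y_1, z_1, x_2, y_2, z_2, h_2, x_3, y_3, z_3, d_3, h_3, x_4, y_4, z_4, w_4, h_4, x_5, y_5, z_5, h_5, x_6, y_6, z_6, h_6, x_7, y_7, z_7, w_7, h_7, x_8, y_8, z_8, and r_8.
x_1 = 3, y_1 = 3.5, z_1 = 6.5, x_2 = 7.5, y_2 = 8.5, z_2 = 3.5, h_2 = 2.5, x_3 = 2.5, y_3 = 3.5, z_3 = 5.5, d_3 = 3.5, h_3 = 4, x_4 = 6.5, y_4 = 0.5, z_4 = 6, w_4 = 2, h_4 = 2, x_5 = 4.5, y_5 = 8.5, z_5 = 0.5, h_5 = 3, x_6 = 7.5, y_6 = 2, z_6 = 2, h_6 = 2, x_7 = 8, y_7 = 5.5, z_7 = 6, w_7 = 1.5, h_7 = 2.5, x_8 = 8, y_8 = 4, z_8 = 1.5, r_8 = 1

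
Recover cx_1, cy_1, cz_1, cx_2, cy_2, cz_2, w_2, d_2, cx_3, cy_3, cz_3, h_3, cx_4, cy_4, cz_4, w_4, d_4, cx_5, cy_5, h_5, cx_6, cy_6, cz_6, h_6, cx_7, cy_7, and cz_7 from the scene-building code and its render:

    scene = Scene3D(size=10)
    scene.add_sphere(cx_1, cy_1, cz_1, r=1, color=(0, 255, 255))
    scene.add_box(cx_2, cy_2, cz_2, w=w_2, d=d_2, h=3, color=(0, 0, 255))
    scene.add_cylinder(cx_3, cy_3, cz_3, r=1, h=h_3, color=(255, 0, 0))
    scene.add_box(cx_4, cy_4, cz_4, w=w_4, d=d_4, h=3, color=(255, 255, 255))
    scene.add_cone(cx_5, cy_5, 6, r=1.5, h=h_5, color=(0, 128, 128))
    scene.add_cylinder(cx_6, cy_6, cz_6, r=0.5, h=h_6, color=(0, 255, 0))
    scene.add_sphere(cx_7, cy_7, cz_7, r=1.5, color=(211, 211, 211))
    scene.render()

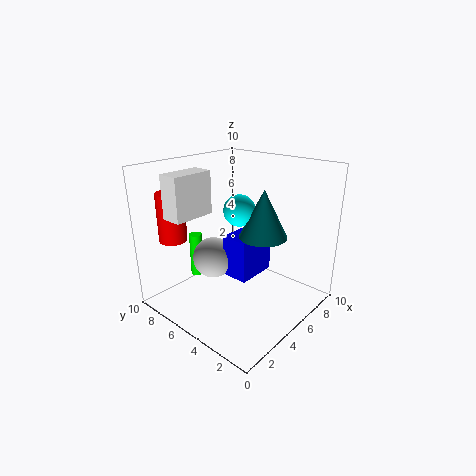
cx_1 = 4, cy_1 = 4, cz_1 = 7.5, cx_2 = 4.5, cy_2 = 4, cz_2 = 2, w_2 = 3, d_2 = 2, cx_3 = 2.5, cy_3 = 9, cz_3 = 4.5, h_3 = 3.5, cx_4 = 1.5, cy_4 = 7, cz_4 = 6.5, w_4 = 3, d_4 = 1.5, cx_5 = 4.5, cy_5 = 2.5, h_5 = 3, cx_6 = 5, cy_6 = 9.5, cz_6 = 0.5, h_6 = 3.5, cx_7 = 4.5, cy_7 = 7, cz_7 = 3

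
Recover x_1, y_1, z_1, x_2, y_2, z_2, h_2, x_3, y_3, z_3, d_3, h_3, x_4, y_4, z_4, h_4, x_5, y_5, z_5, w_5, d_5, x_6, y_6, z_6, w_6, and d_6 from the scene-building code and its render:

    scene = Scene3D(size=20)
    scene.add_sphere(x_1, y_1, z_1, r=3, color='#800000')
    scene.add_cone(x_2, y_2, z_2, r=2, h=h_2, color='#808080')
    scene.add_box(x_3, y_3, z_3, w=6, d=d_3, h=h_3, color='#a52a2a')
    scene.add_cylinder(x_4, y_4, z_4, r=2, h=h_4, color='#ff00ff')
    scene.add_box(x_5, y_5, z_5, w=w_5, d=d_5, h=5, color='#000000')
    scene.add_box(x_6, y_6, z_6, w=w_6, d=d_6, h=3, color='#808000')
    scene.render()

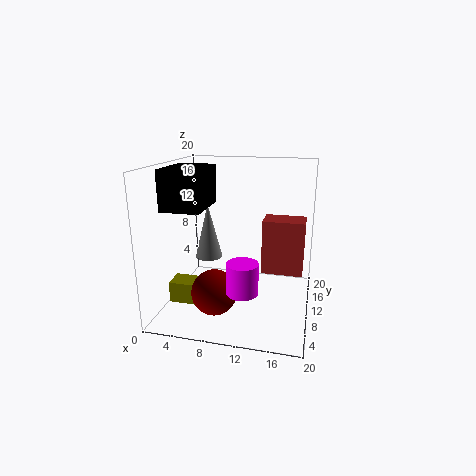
x_1 = 8, y_1 = 5, z_1 = 4, x_2 = 5, y_2 = 12, z_2 = 6, h_2 = 8, x_3 = 13, y_3 = 12, z_3 = 4, d_3 = 4, h_3 = 8, x_4 = 12, y_4 = 4, z_4 = 5, h_4 = 4, x_5 = 2, y_5 = 3, z_5 = 15, w_5 = 5, d_5 = 7, x_6 = 1, y_6 = 6, z_6 = 1, w_6 = 4, d_6 = 3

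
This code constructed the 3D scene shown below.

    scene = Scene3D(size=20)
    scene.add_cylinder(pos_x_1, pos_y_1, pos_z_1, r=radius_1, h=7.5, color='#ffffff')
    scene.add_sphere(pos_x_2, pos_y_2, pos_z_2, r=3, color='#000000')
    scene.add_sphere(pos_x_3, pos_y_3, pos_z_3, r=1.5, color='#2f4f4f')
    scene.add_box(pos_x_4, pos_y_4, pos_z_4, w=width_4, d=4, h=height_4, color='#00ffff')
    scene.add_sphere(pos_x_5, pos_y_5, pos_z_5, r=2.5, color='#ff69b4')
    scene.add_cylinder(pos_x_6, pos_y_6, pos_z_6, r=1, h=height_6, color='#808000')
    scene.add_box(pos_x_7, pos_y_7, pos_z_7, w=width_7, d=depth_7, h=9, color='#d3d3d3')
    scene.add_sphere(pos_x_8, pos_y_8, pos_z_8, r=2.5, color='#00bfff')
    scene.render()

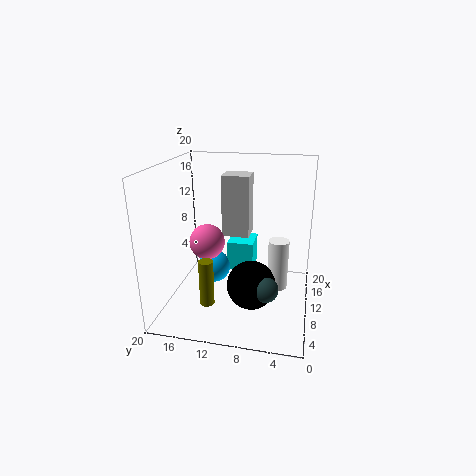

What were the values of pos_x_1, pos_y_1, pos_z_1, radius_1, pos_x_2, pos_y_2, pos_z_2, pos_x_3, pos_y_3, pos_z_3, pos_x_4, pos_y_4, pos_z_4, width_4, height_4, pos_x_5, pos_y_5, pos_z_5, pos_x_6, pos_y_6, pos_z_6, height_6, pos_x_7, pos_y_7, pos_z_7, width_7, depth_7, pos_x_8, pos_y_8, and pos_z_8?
pos_x_1 = 12.5
pos_y_1 = 4.5
pos_z_1 = 1.5
radius_1 = 1.5
pos_x_2 = 4
pos_y_2 = 7
pos_z_2 = 6.5
pos_x_3 = 2.5
pos_y_3 = 5
pos_z_3 = 7
pos_x_4 = 13.5
pos_y_4 = 8.5
pos_z_4 = 3
width_4 = 4.5
height_4 = 4.5
pos_x_5 = 10
pos_y_5 = 14.5
pos_z_5 = 9
pos_x_6 = 6
pos_y_6 = 13.5
pos_z_6 = 1.5
height_6 = 6.5
pos_x_7 = 12.5
pos_y_7 = 9
pos_z_7 = 9
width_7 = 3.5
depth_7 = 4
pos_x_8 = 13
pos_y_8 = 14.5
pos_z_8 = 3.5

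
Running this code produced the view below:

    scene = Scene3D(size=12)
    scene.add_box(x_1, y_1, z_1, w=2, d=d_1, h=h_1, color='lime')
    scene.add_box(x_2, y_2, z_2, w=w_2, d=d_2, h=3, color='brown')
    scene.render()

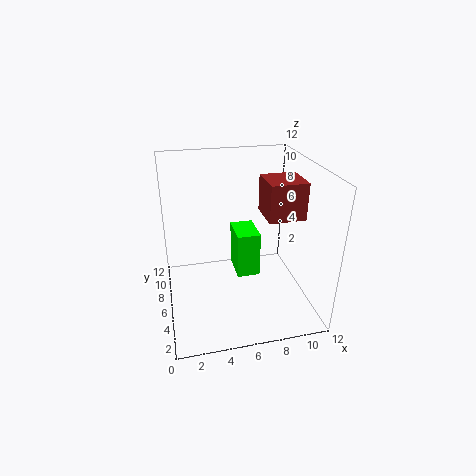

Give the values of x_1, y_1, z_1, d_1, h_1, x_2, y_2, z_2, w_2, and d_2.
x_1 = 6, y_1 = 6, z_1 = 2, d_1 = 3, h_1 = 4, x_2 = 8, y_2 = 4, z_2 = 8, w_2 = 3, d_2 = 3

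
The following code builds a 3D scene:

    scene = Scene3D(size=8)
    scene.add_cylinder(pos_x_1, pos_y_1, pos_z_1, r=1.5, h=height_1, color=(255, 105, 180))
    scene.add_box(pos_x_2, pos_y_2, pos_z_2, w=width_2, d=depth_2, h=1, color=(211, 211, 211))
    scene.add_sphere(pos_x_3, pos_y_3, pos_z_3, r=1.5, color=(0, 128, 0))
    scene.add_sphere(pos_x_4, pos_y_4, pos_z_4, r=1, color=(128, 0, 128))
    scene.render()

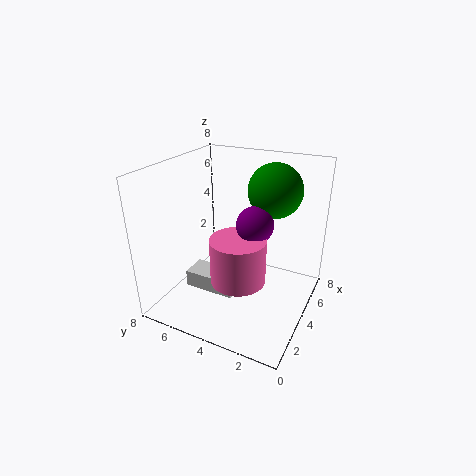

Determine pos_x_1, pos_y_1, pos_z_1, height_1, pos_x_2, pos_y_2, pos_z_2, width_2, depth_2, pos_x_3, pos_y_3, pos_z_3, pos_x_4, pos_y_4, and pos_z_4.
pos_x_1 = 3
pos_y_1 = 3.5
pos_z_1 = 2
height_1 = 2.5
pos_x_2 = 3
pos_y_2 = 4
pos_z_2 = 0.5
width_2 = 1.5
depth_2 = 3
pos_x_3 = 5.5
pos_y_3 = 2.5
pos_z_3 = 6.5
pos_x_4 = 4
pos_y_4 = 3
pos_z_4 = 5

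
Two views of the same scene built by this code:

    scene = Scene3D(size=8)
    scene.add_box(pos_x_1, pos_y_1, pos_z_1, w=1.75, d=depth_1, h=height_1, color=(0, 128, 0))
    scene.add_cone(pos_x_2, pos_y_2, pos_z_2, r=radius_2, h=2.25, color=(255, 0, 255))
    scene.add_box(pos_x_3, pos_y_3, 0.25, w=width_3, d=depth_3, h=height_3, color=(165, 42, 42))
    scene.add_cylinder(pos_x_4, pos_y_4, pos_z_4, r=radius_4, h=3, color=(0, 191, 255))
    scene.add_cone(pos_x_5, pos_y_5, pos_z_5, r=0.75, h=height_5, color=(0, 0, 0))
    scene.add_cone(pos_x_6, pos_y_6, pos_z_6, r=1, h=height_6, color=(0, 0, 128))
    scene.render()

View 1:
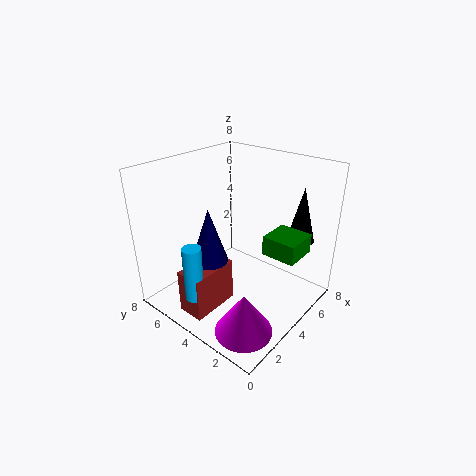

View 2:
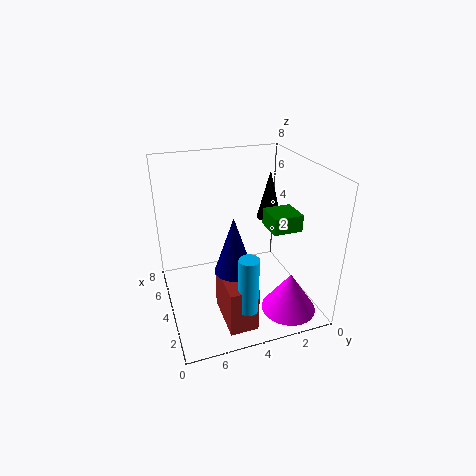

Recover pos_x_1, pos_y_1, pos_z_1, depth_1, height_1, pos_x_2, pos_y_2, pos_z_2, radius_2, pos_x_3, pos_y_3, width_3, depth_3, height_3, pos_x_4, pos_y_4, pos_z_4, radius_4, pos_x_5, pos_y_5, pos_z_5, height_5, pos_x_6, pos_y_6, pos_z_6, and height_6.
pos_x_1 = 3.5
pos_y_1 = 0.25
pos_z_1 = 4
depth_1 = 1.75
height_1 = 1
pos_x_2 = 1.75
pos_y_2 = 1.75
pos_z_2 = 0.25
radius_2 = 1.5
pos_x_3 = 0.75
pos_y_3 = 4
width_3 = 2.75
depth_3 = 1.5
height_3 = 2.5
pos_x_4 = 1
pos_y_4 = 4.5
pos_z_4 = 1.5
radius_4 = 0.5
pos_x_5 = 6
pos_y_5 = 1.25
pos_z_5 = 4
height_5 = 3
pos_x_6 = 2.5
pos_y_6 = 4.75
pos_z_6 = 3
height_6 = 3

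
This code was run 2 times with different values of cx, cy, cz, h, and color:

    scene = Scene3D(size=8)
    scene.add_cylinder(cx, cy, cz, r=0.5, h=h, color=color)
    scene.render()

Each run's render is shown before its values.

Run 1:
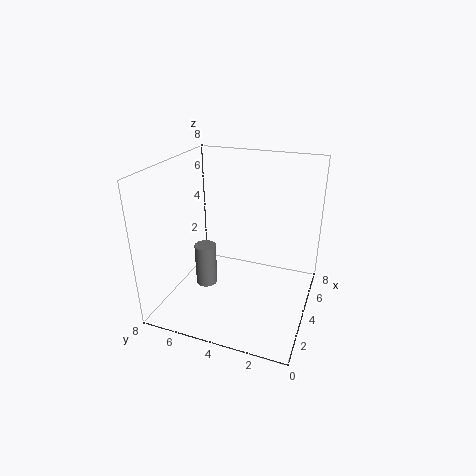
cx = 1, cy = 4.5, cz = 3, h = 2, color = 'gray'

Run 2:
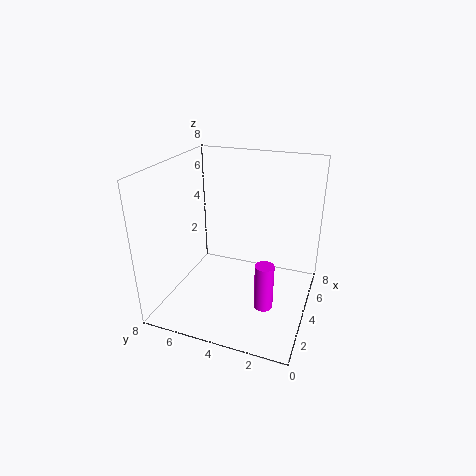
cx = 2.5, cy = 2, cz = 1, h = 2.5, color = 'magenta'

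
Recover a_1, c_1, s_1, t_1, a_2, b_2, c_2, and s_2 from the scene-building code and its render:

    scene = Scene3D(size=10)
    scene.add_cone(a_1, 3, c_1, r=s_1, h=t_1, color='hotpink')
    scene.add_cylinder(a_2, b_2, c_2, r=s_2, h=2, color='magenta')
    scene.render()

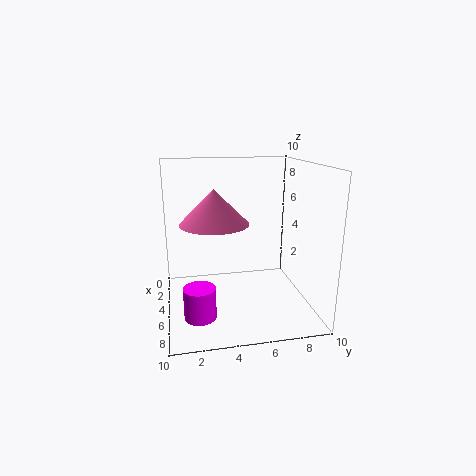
a_1 = 8; c_1 = 7; s_1 = 2; t_1 = 2; a_2 = 8; b_2 = 2; c_2 = 1; s_2 = 1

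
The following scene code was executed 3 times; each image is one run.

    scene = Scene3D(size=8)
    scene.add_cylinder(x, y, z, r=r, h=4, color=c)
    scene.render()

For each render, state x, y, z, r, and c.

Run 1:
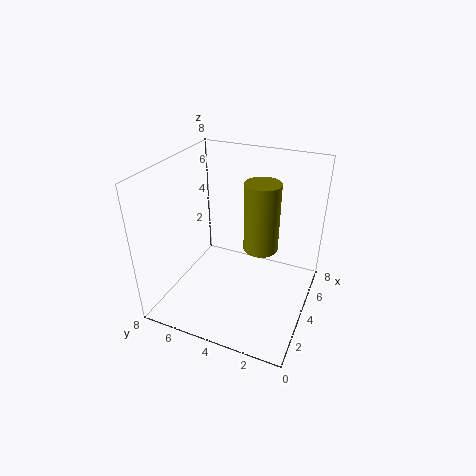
x = 5
y = 3
z = 3
r = 1
c = 'olive'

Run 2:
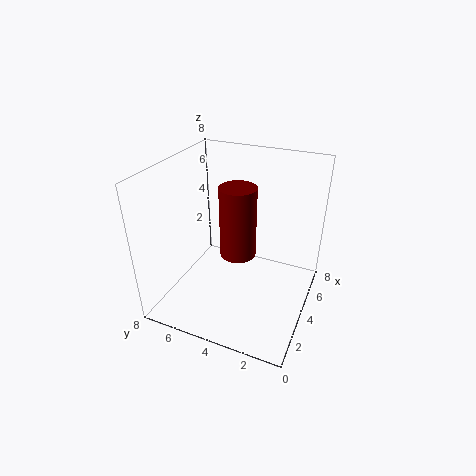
x = 4
y = 4
z = 3
r = 1
c = 'maroon'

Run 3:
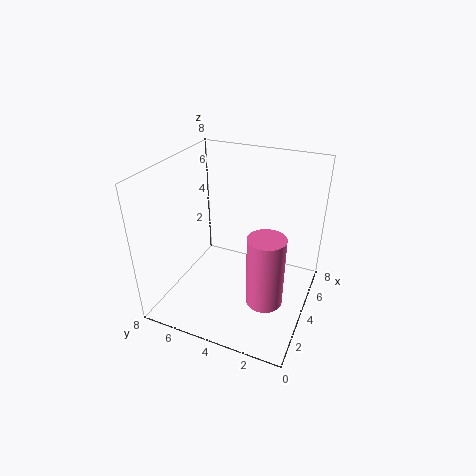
x = 3
y = 2
z = 1
r = 1
c = 'hotpink'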